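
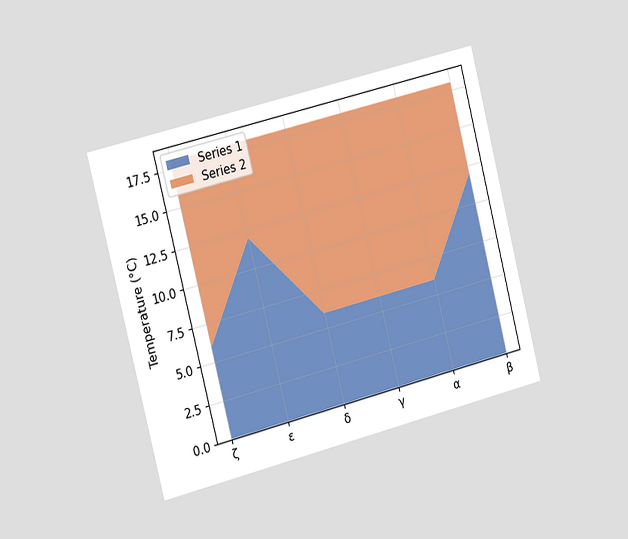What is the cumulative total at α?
The chart is tilted about 14° counter-clockwise and viewed slightly from the left. The stacked total at α reaches 18°C.

18°C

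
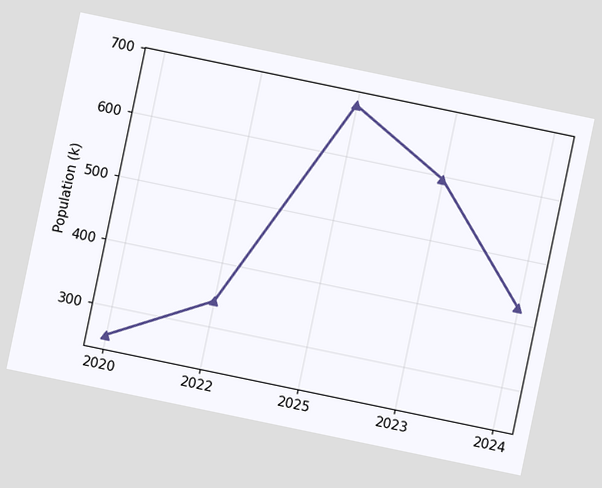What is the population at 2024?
425k

The chart is tilted about 12° clockwise. At 2024, the line is at 425k.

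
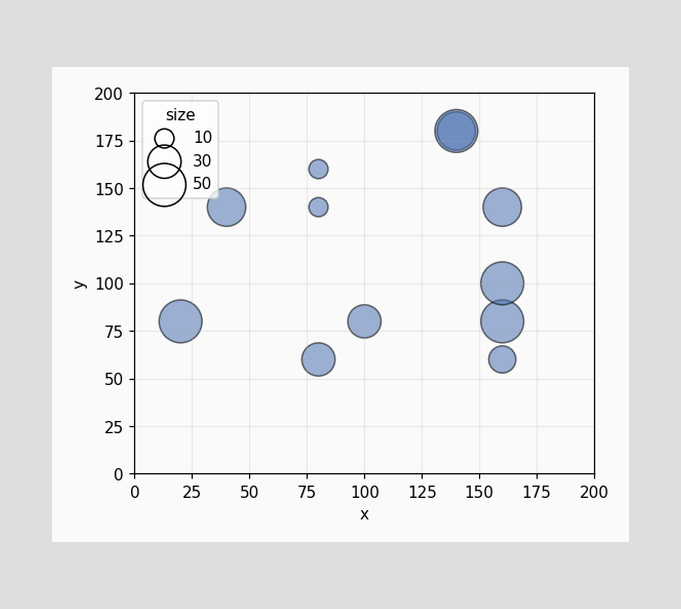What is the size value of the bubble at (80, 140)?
Matching the bubble at (80, 140) against the size legend gives 10.

10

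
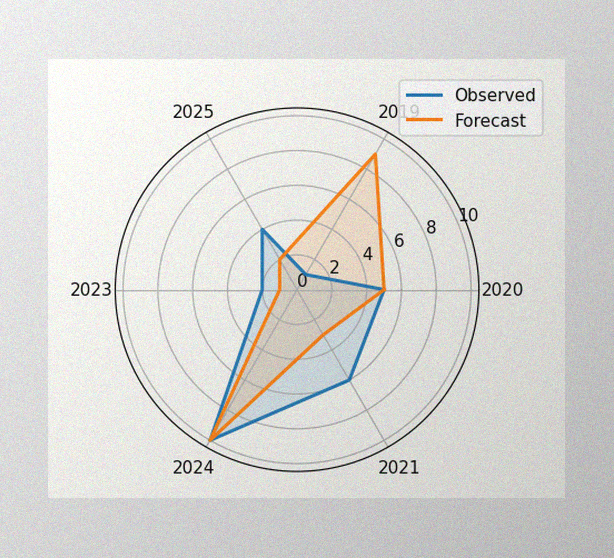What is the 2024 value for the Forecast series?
The image has some photo noise and uneven lighting. On the 2024 axis, Forecast reaches 10.

10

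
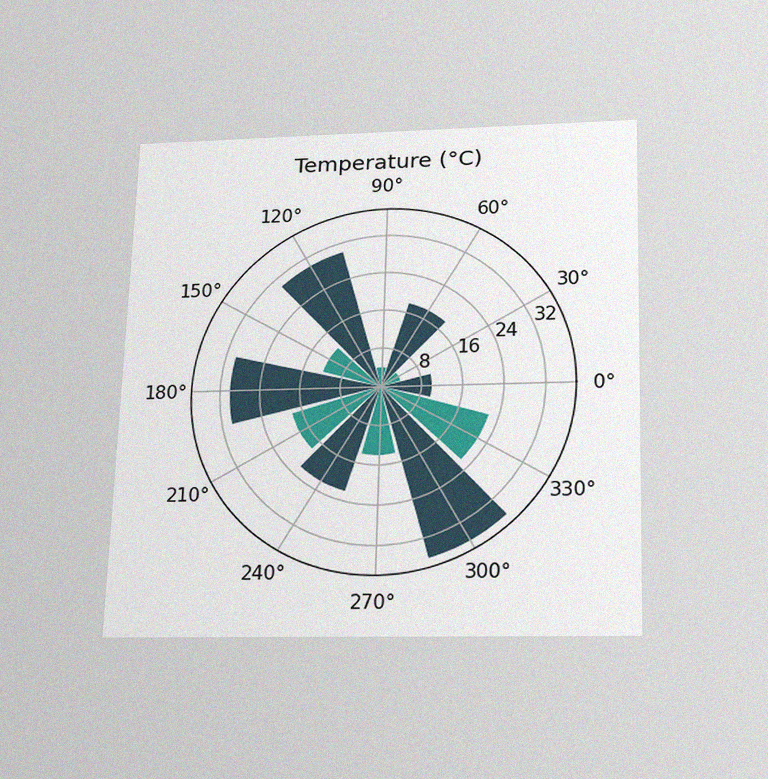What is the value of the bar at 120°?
30°C

The chart is viewed slightly from below, with some photo noise. The bar at 120° reaches 30°C on the radial axis.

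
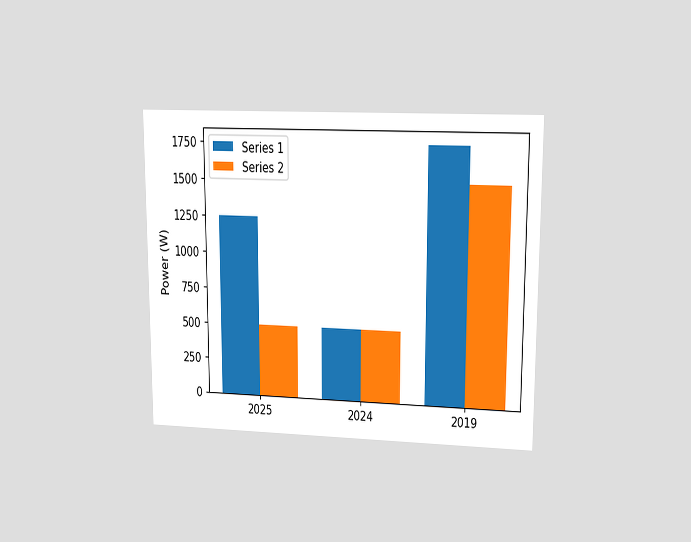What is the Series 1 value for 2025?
1250W

The chart is viewed at a slight angle. The Series 1 bar at 2025 reaches 1250W on the y-axis.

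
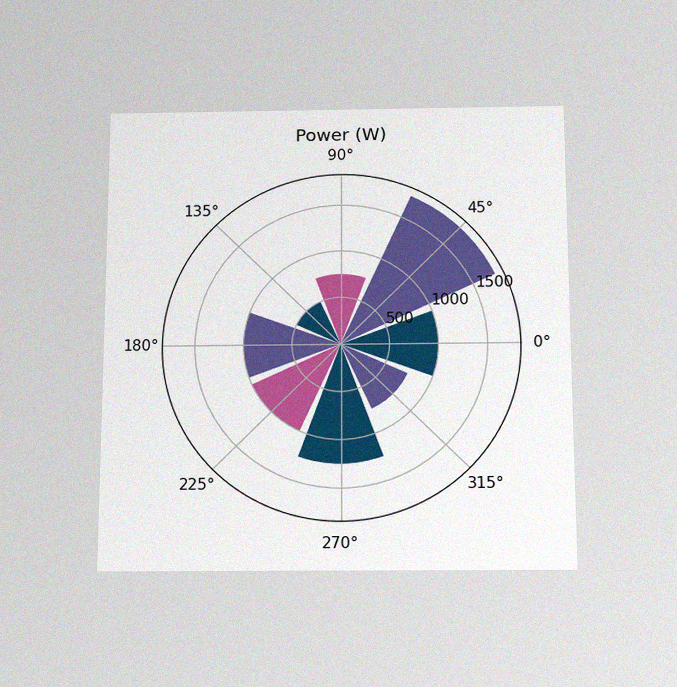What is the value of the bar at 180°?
The chart is viewed slightly from below, with some photo noise. The bar at 180° reaches 1000W on the radial axis.

1000W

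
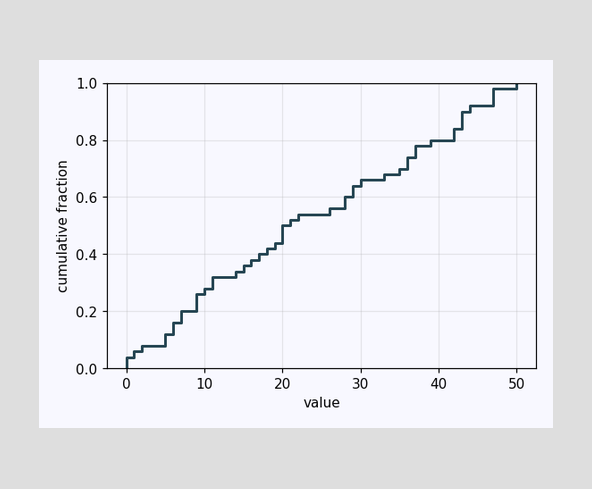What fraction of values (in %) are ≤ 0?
4%

At x=0 the ECDF step is at 4%.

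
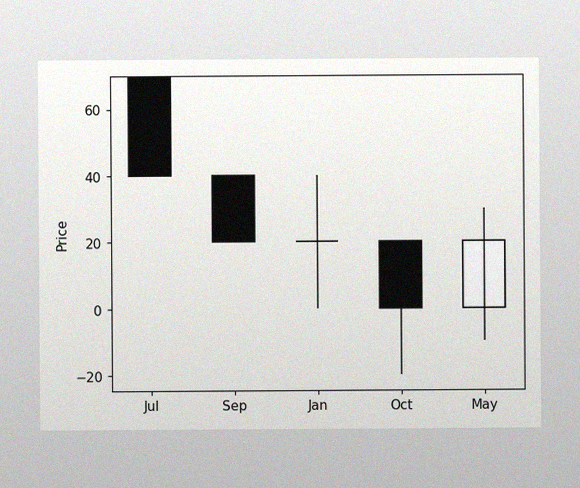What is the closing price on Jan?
The image has some photo noise and uneven lighting. The Jan candle closes at 20.

20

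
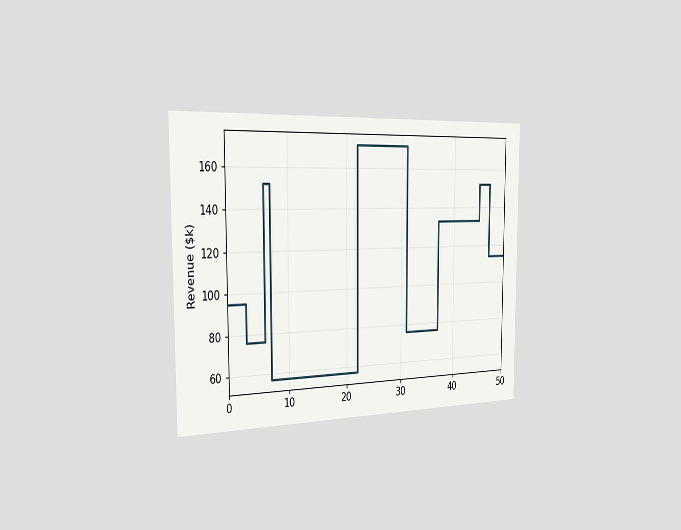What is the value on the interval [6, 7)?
$152k

The chart is viewed slightly from the left. On [6, 7) the step sits at $152k.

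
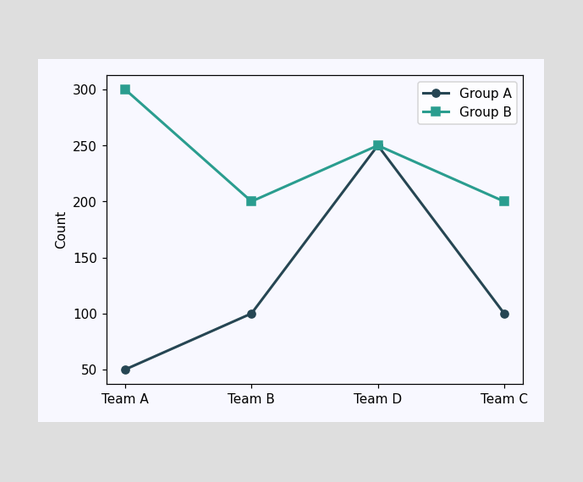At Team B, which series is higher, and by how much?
At Team B, Group B sits above the other line by 100.

Group B, by 100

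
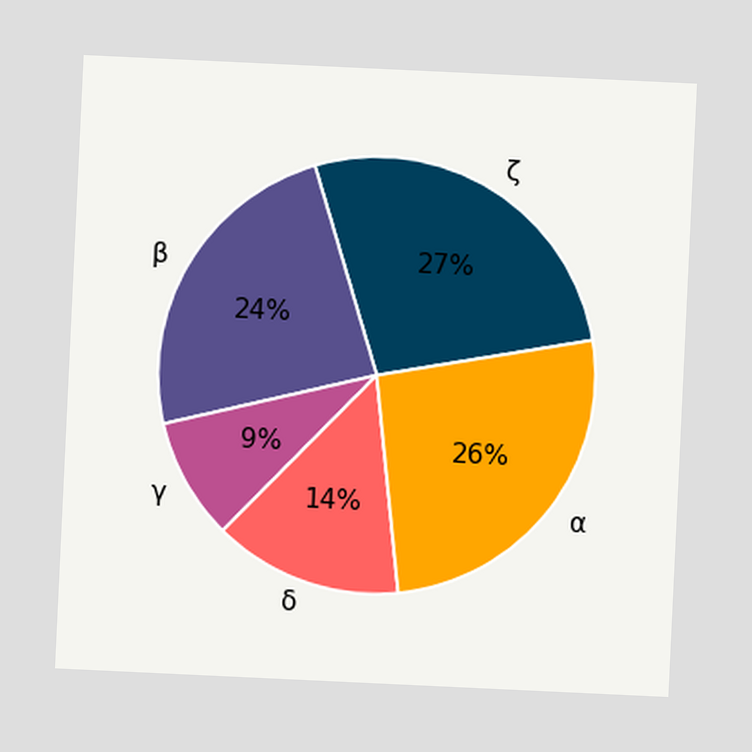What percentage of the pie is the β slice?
24%

The chart is tilted about 3° clockwise. The β slice takes up 24% of the pie.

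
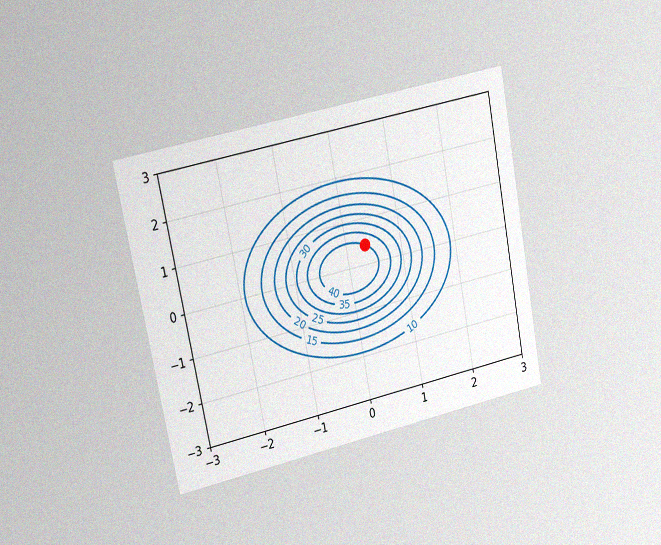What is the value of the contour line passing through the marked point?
The chart is tilted about 11° counter-clockwise and viewed slightly from the left, with some photo noise. The marked point sits on the contour labelled 40.

40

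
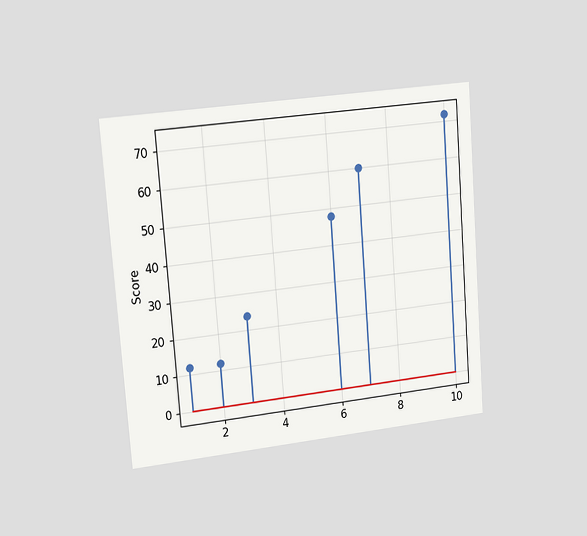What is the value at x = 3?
24

The chart is tilted about 4° counter-clockwise and viewed slightly from the left. The stem at x=3 reaches 24.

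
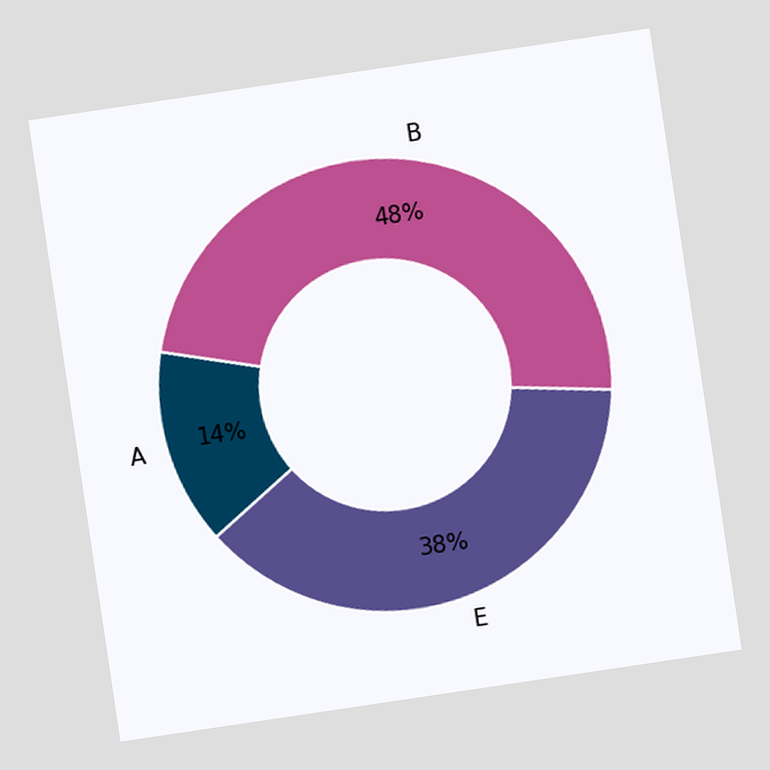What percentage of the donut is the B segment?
48%

The chart is tilted about 8° counter-clockwise. The B segment takes up 48% of the ring.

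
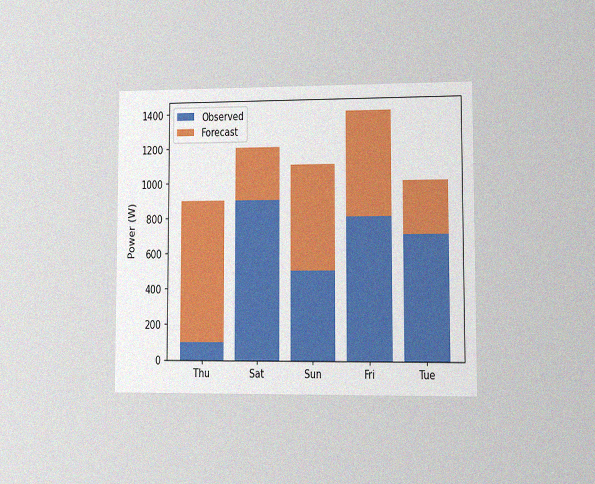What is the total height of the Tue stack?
The chart is viewed at a slight angle, with some photo noise. The Tue stack's top reaches 1000W on the y-axis.

1000W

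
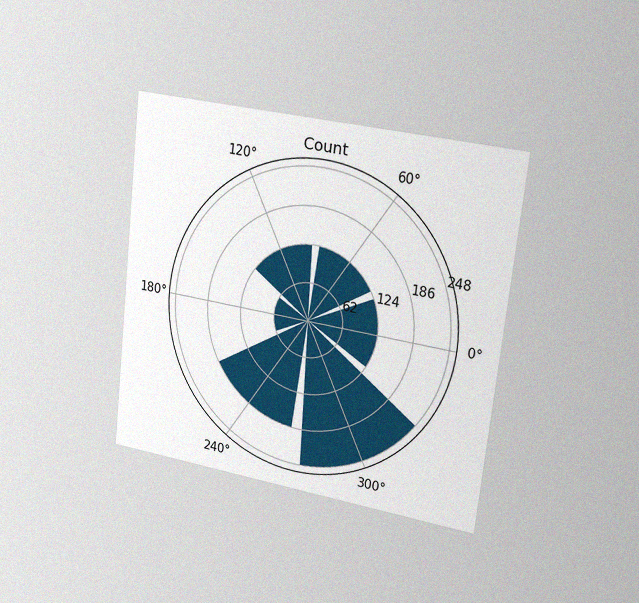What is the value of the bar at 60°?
124

The chart is tilted about 6° clockwise and viewed slightly from the right, with some photo noise. The bar at 60° reaches 124 on the radial axis.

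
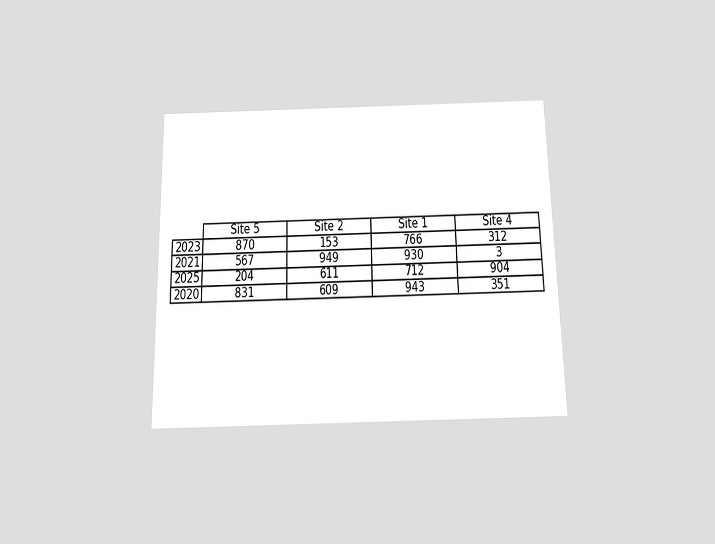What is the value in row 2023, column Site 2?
153

The chart is viewed slightly from below. The (2023, Site 2) cell reads 153.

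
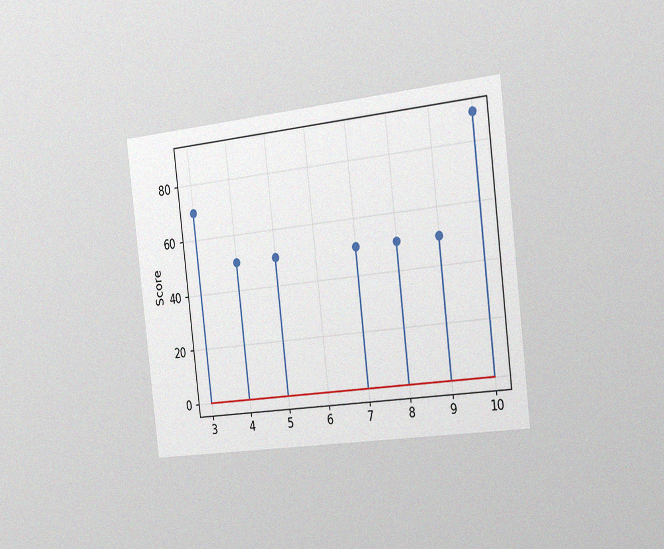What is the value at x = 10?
The chart is tilted about 7° counter-clockwise and viewed slightly from the right, with some photo noise. The stem at x=10 reaches 90.

90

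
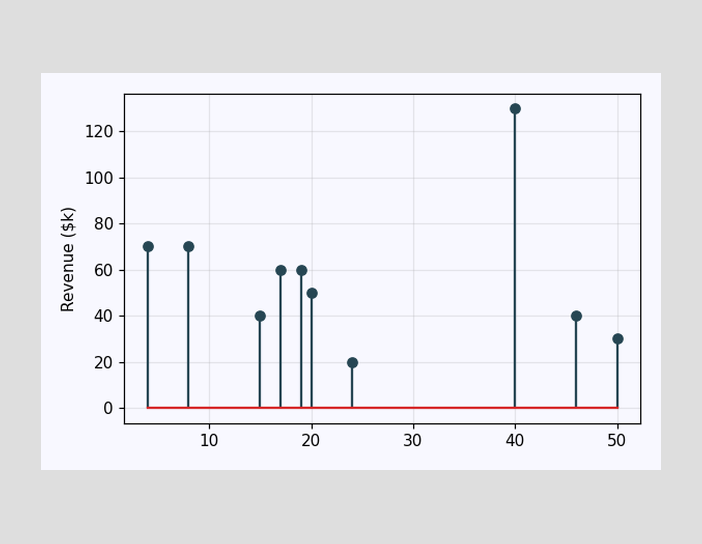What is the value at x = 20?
The stem at x=20 reaches $50k.

$50k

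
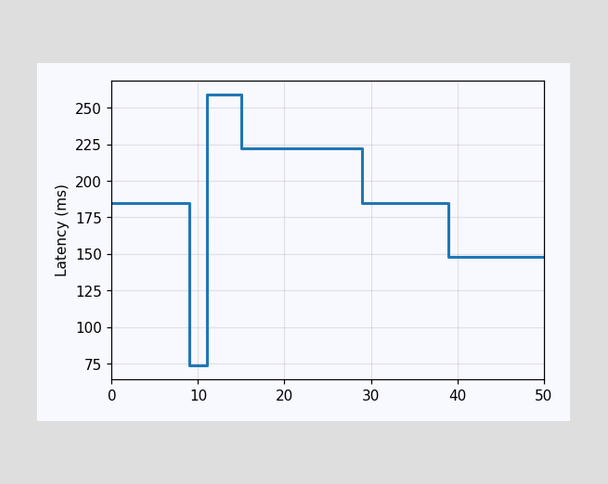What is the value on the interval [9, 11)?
On [9, 11) the step sits at 74ms.

74ms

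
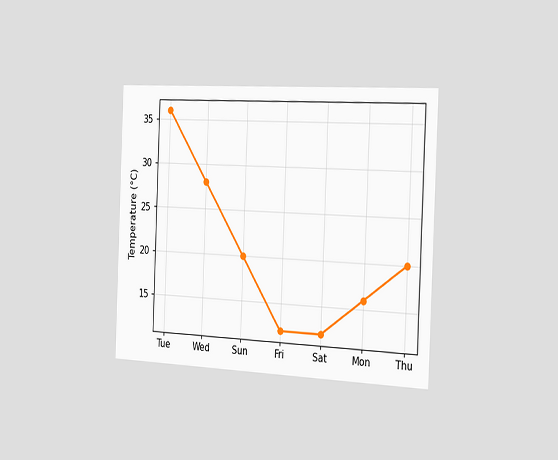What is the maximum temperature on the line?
The chart is tilted about 2° clockwise and viewed slightly from the right. The highest point is at Tue, and reading across to the y-axis gives 36°C.

36°C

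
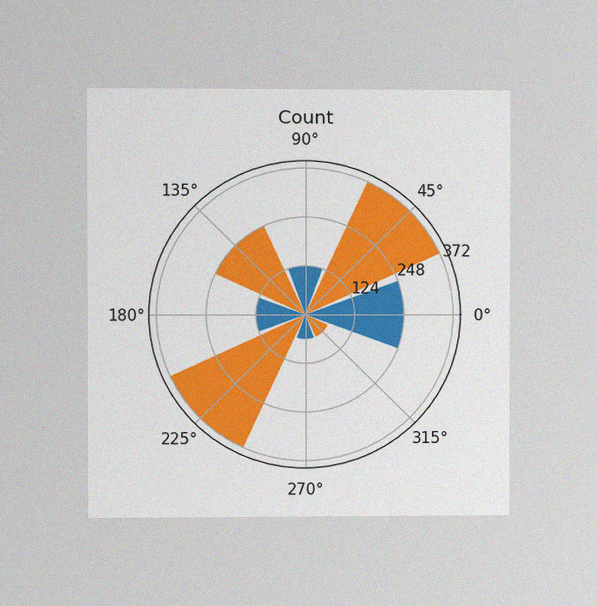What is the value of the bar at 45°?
The chart is viewed at a slight angle, with some photo noise. The bar at 45° reaches 372 on the radial axis.

372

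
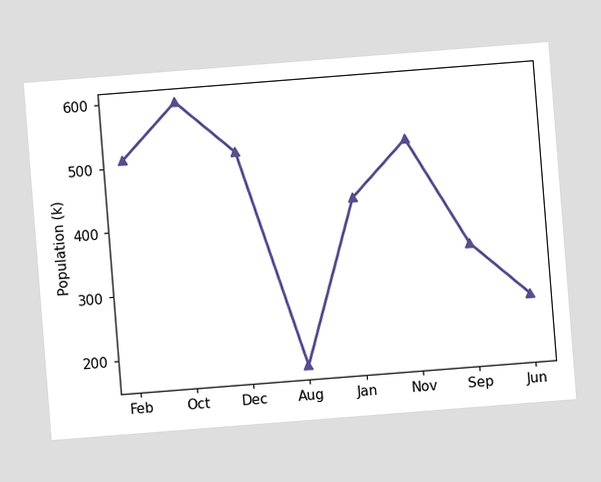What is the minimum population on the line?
The chart is tilted about 4° counter-clockwise. The lowest point is at Aug, and reading across to the y-axis gives 170k.

170k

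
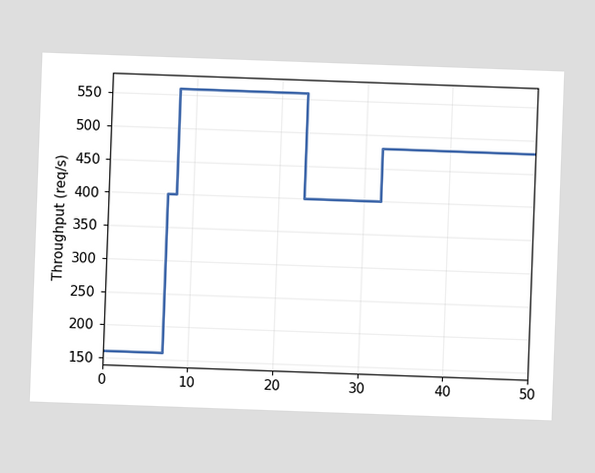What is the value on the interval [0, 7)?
The chart is tilted about 2° clockwise. On [0, 7) the step sits at 160req/s.

160req/s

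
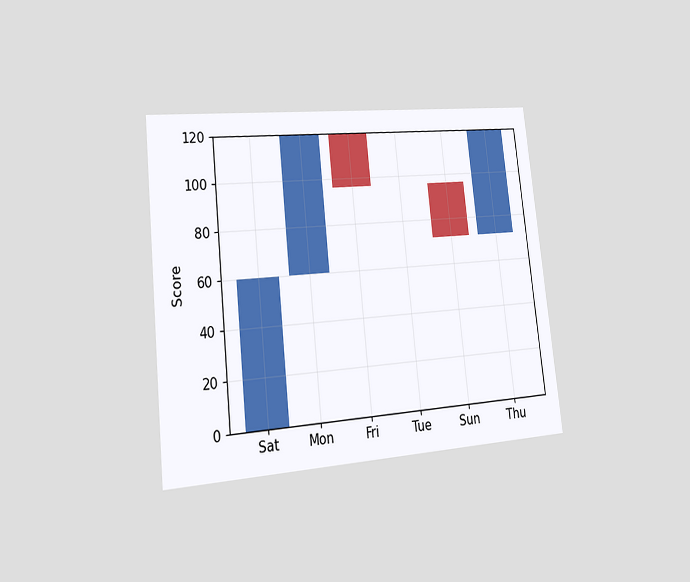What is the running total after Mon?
The chart is tilted about 6° counter-clockwise and viewed slightly from the left. After Mon the running total reaches 120.

120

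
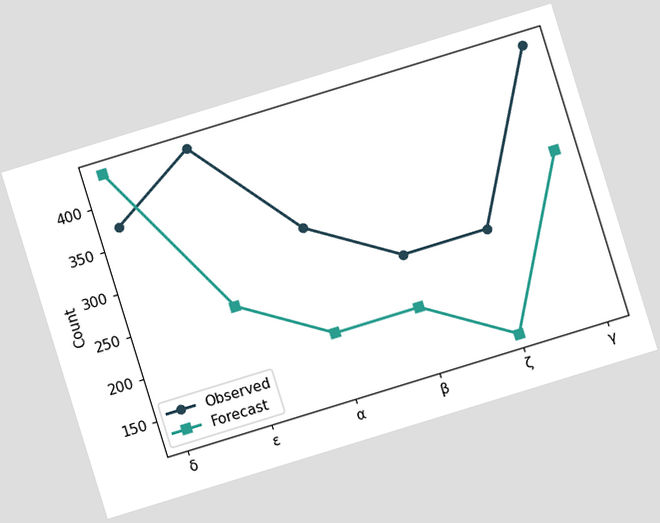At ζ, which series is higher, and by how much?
The chart is tilted about 17° counter-clockwise. At ζ, Observed sits above the other line by 124.

Observed, by 124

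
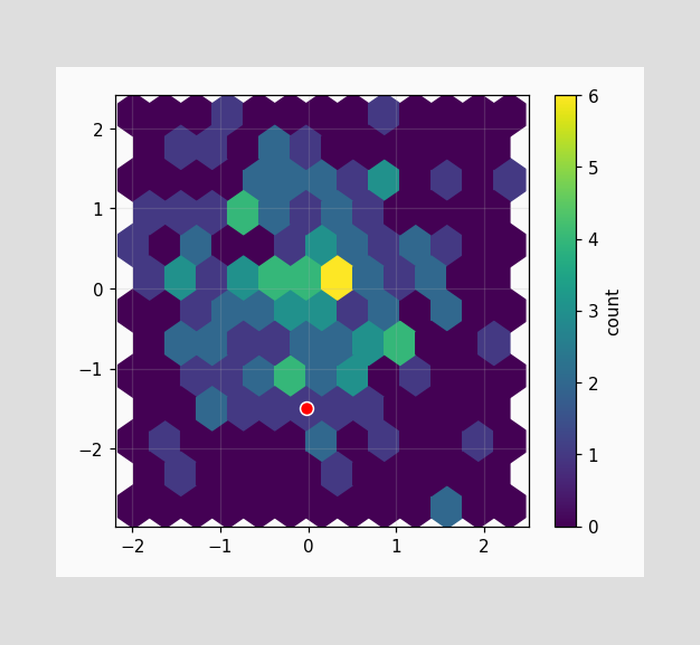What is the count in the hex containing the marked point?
1

The marked hex reads 1 on the colorbar.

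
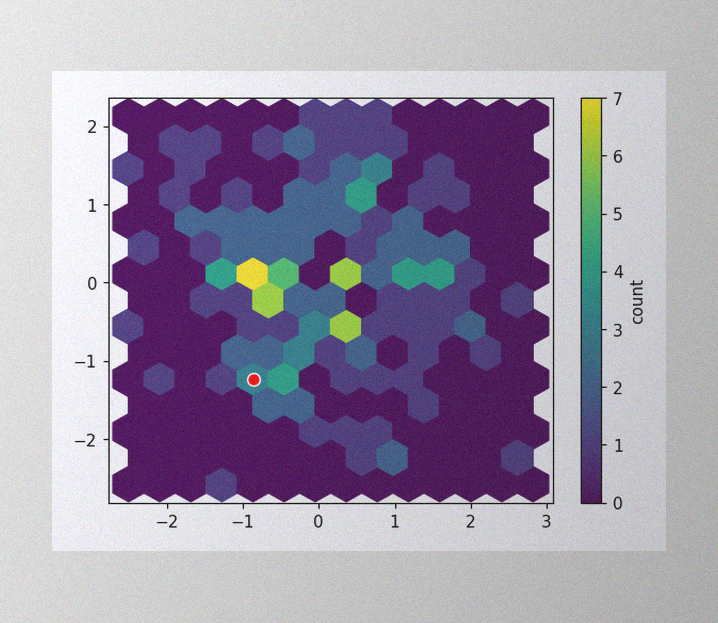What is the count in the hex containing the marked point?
The image has some photo noise and uneven lighting. The marked hex reads 3 on the colorbar.

3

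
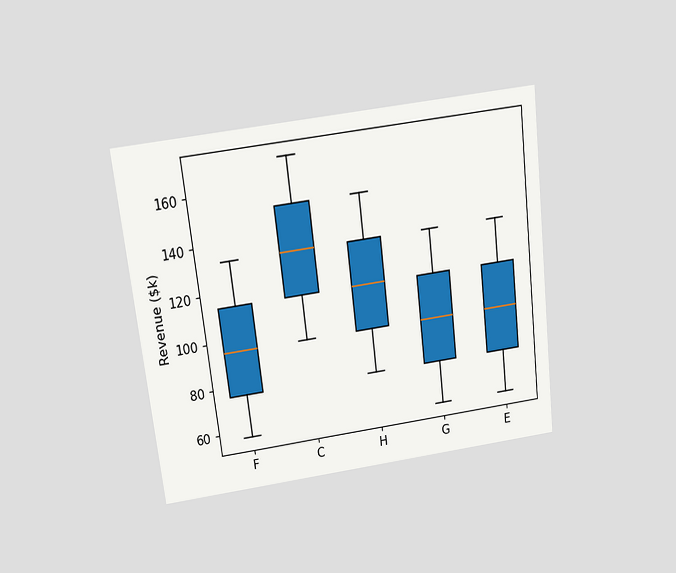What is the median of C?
The chart is tilted about 7° counter-clockwise and viewed slightly from above. The median line in the C box sits at $133k.

$133k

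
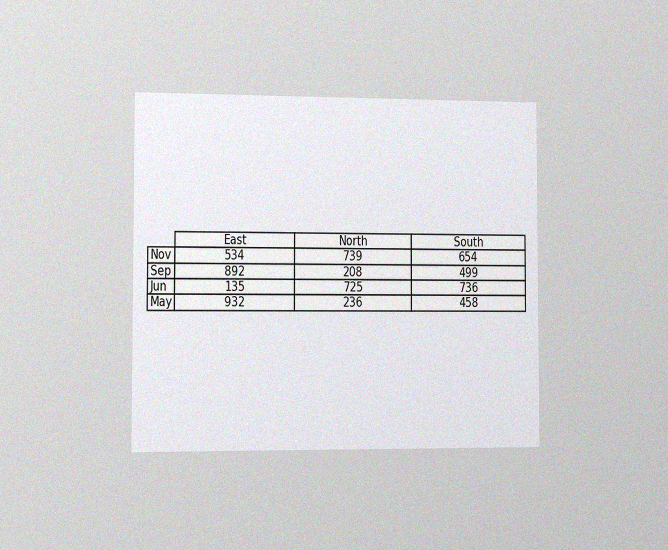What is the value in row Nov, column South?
The chart is viewed slightly from the left, with some photo noise. The (Nov, South) cell reads 654.

654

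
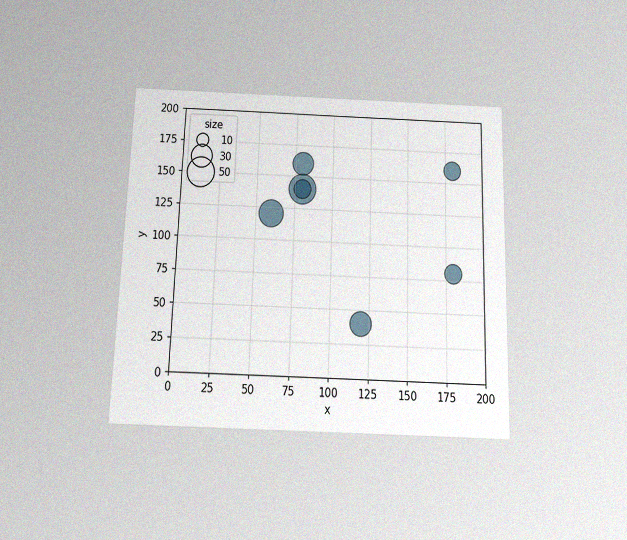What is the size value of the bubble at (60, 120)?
40

The chart is viewed slightly from below, with some photo noise. Matching the bubble at (60, 120) against the size legend gives 40.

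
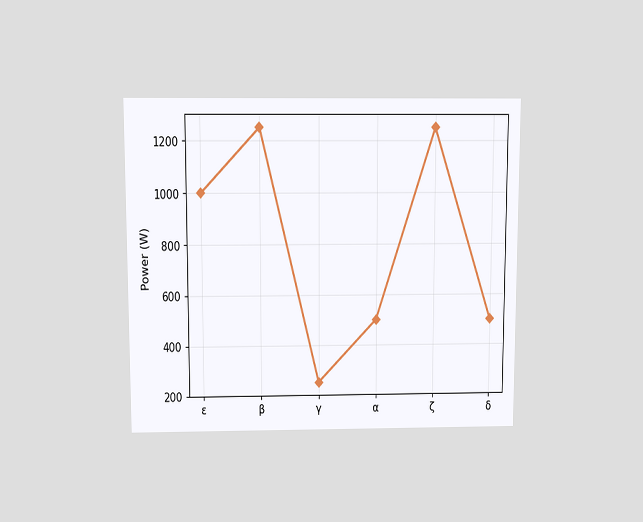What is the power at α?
The chart is viewed slightly from above. At α, the line is at 500W.

500W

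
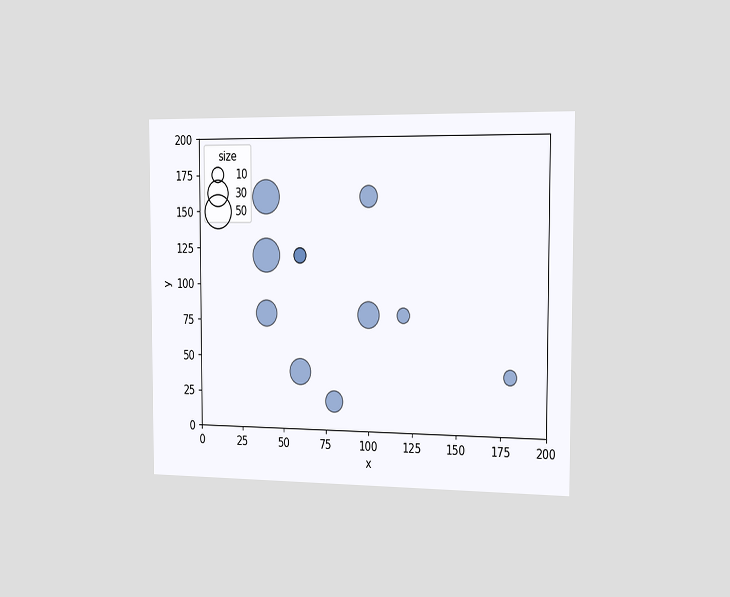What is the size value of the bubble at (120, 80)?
The chart is viewed slightly from the right. Matching the bubble at (120, 80) against the size legend gives 10.

10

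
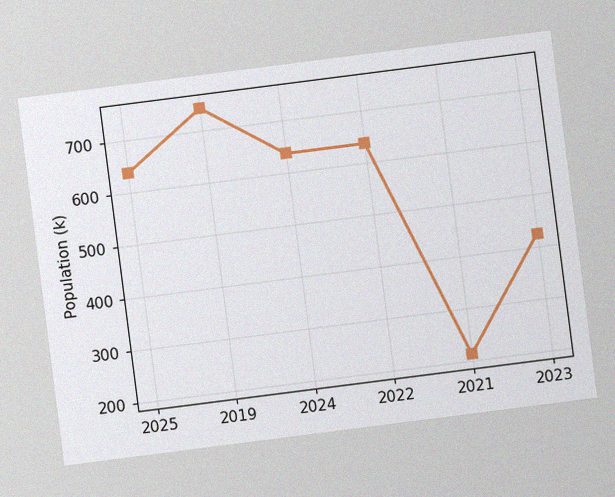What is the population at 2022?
The chart is tilted about 7° counter-clockwise, with some photo noise. At 2022, the line is at 636k.

636k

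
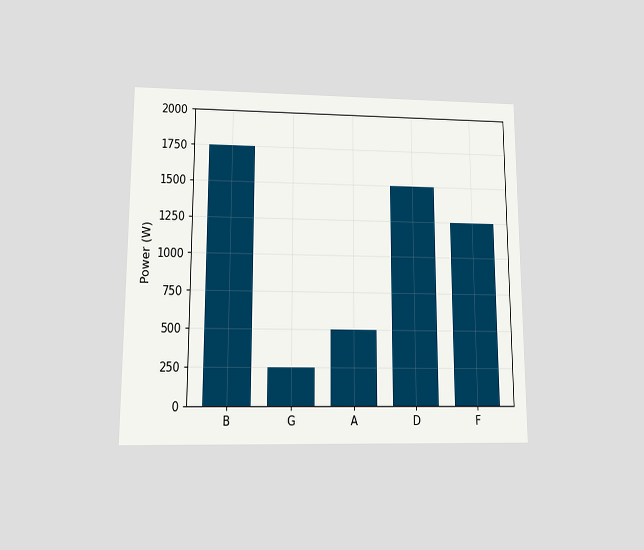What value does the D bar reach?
The chart is viewed at a slight angle. Reading along the chart's y-axis, the D bar reaches 1500W.

1500W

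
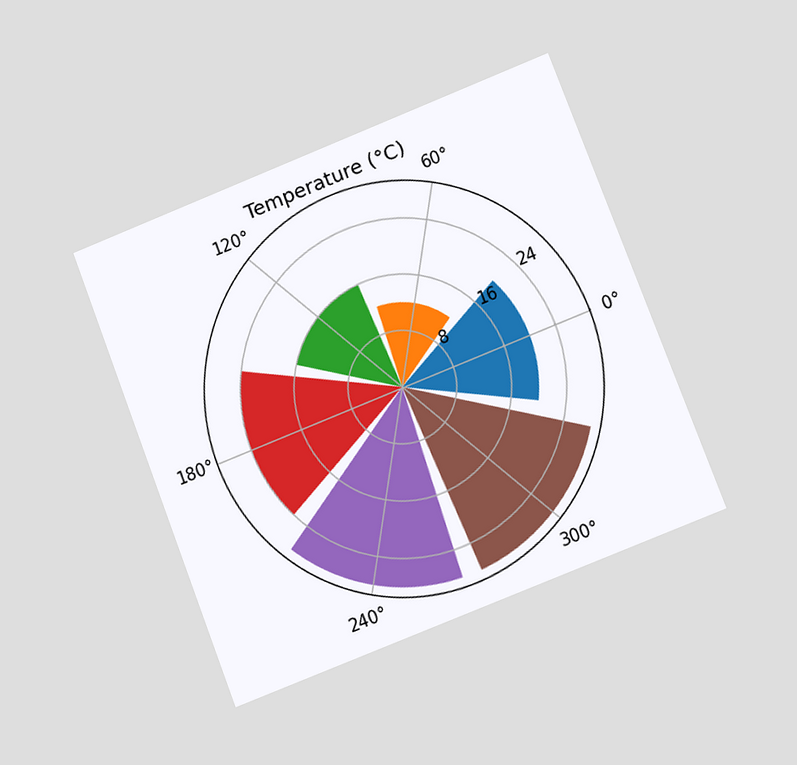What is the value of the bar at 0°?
The chart is tilted about 21° counter-clockwise and viewed at a slight angle. The bar at 0° reaches 20°C on the radial axis.

20°C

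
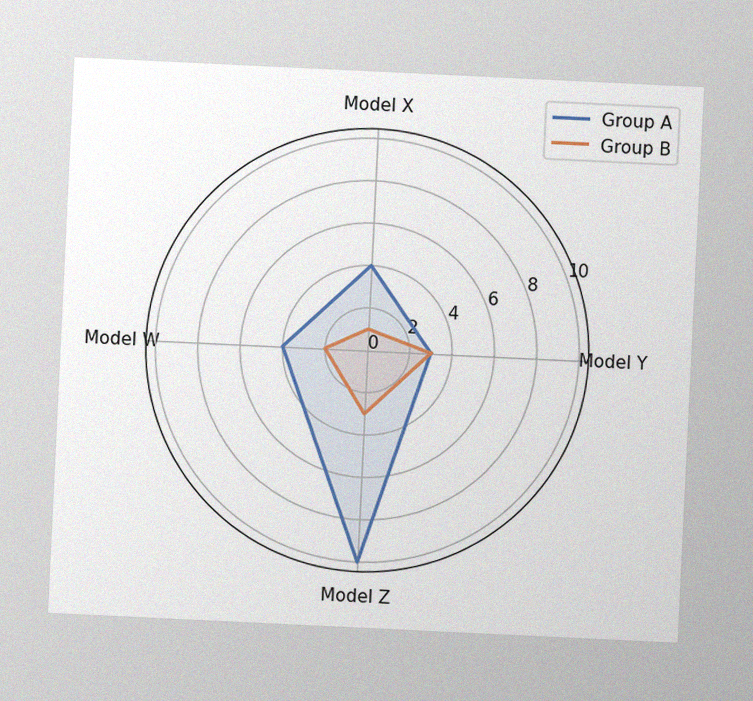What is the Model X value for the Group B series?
The chart is tilted about 3° clockwise, with some photo noise. On the Model X axis, Group B reaches 1.

1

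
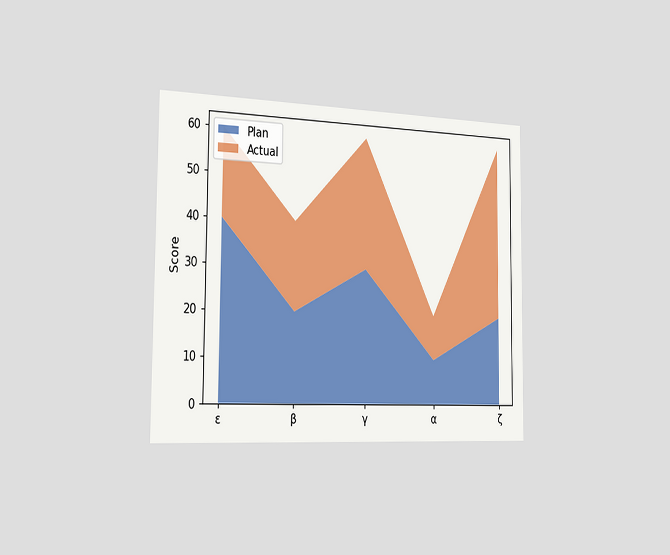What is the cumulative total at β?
The chart is viewed slightly from the left. The stacked total at β reaches 40.

40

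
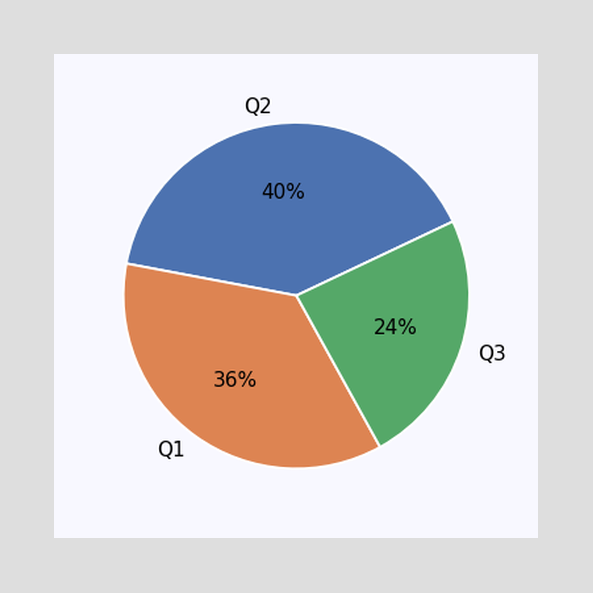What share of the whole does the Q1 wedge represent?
The Q1 slice takes up 36% of the pie.

36%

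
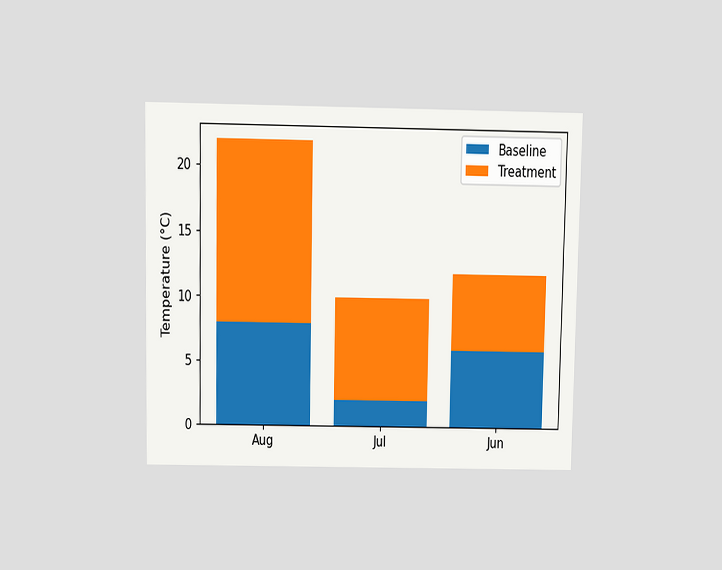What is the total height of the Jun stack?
The chart is viewed slightly from above. The Jun stack's top reaches 12°C on the y-axis.

12°C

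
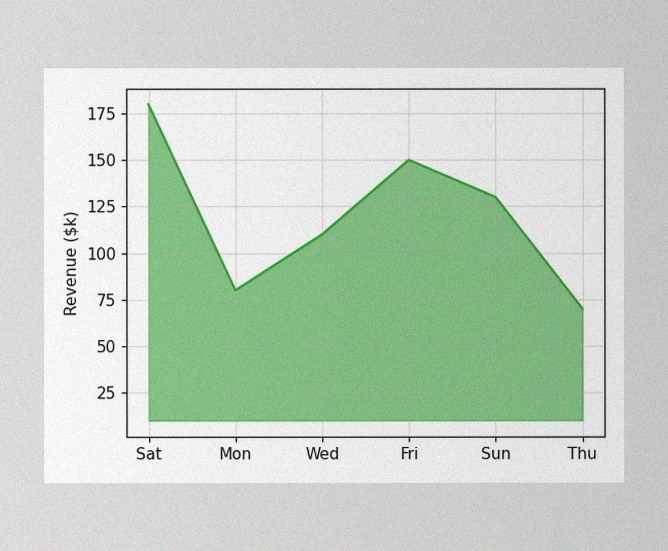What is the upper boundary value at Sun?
$130k

The image has some photo noise and uneven lighting. At Sun the upper boundary is at $130k.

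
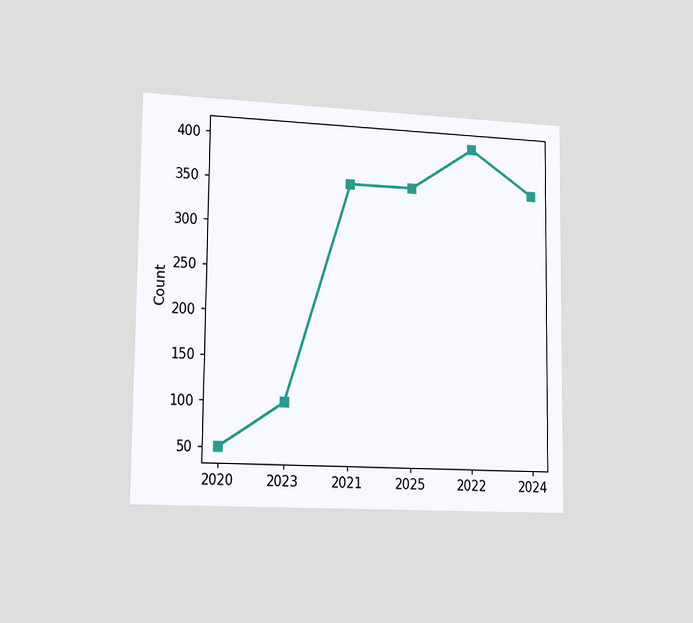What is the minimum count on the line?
The chart is viewed slightly from the left. The lowest point is at 2020, and reading across to the y-axis gives 50.

50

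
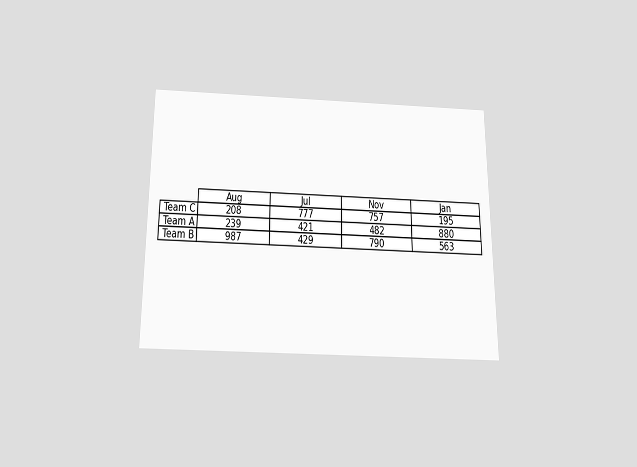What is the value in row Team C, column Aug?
208

The chart is viewed slightly from below. The (Team C, Aug) cell reads 208.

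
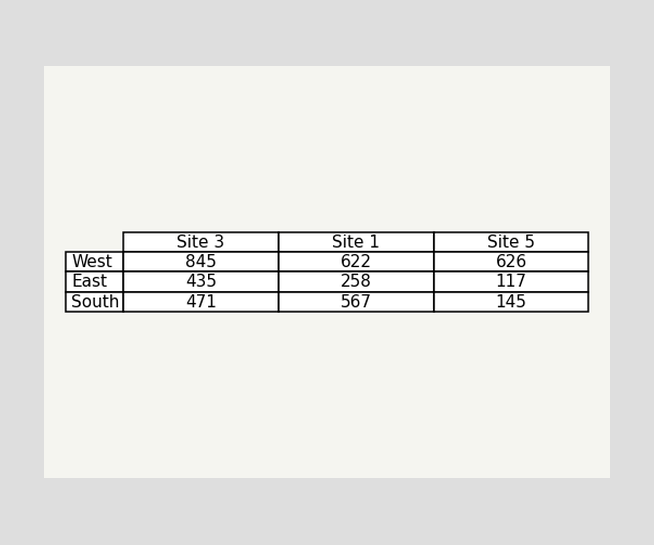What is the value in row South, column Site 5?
The (South, Site 5) cell reads 145.

145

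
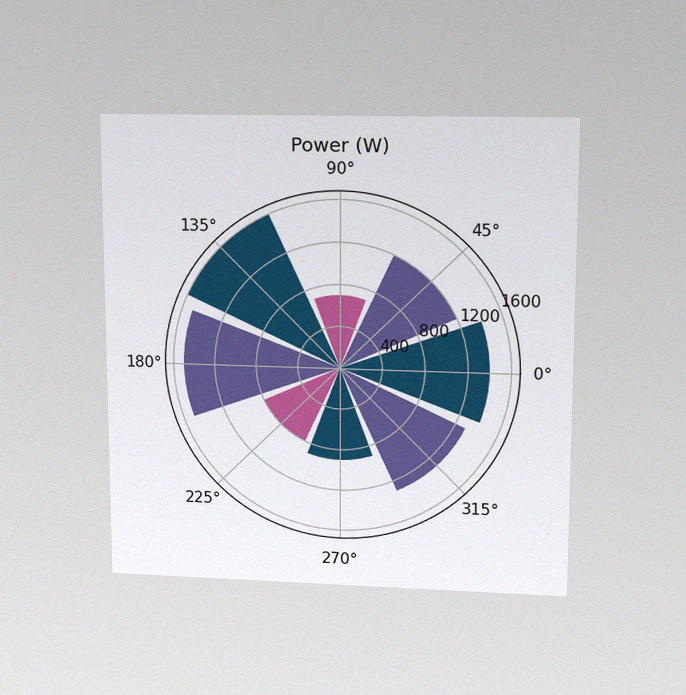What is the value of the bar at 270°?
900W

The chart is viewed slightly from above, with some photo noise. The bar at 270° reaches 900W on the radial axis.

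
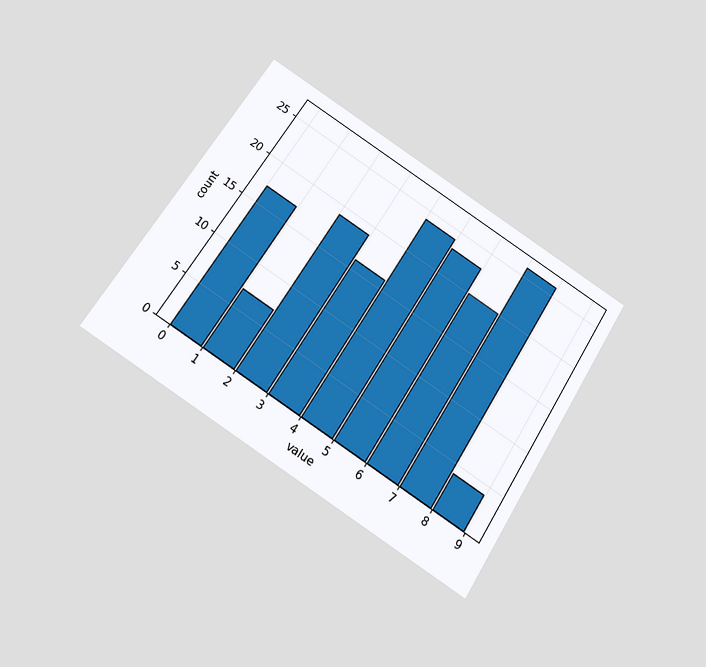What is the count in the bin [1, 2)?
The chart is tilted about 33° clockwise and viewed slightly from below. The [1, 2) bin has height 7.

7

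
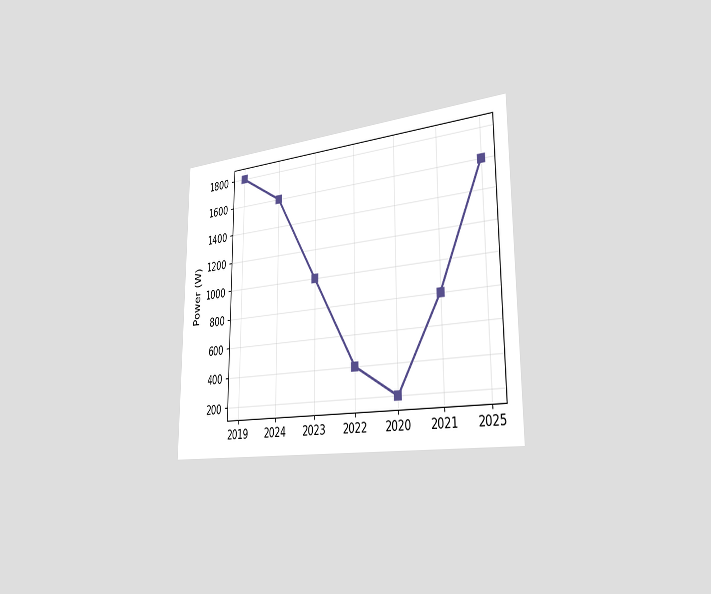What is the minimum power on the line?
The chart is viewed slightly from the right. The lowest point is at 2020, and reading across to the y-axis gives 200W.

200W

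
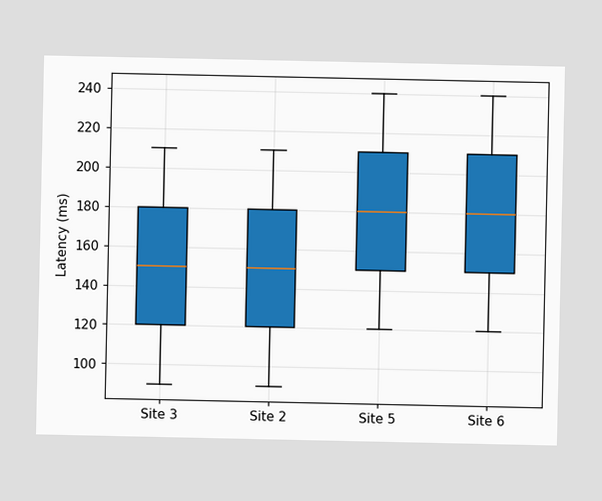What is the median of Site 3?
The median line in the Site 3 box sits at 150ms.

150ms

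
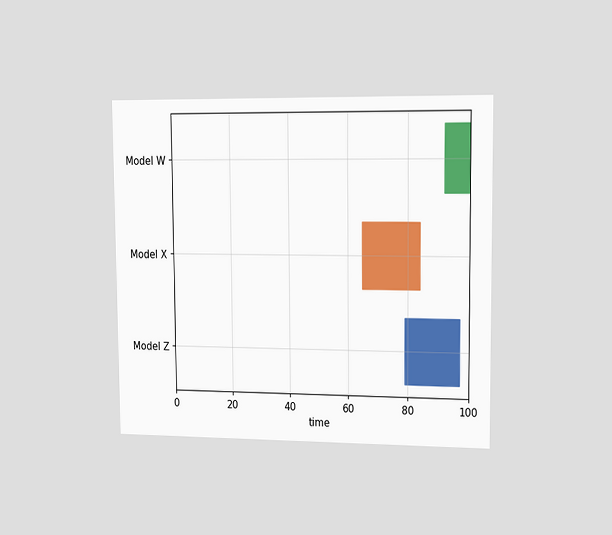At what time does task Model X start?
The chart is viewed slightly from the right. The Model X bar begins at t=65.

65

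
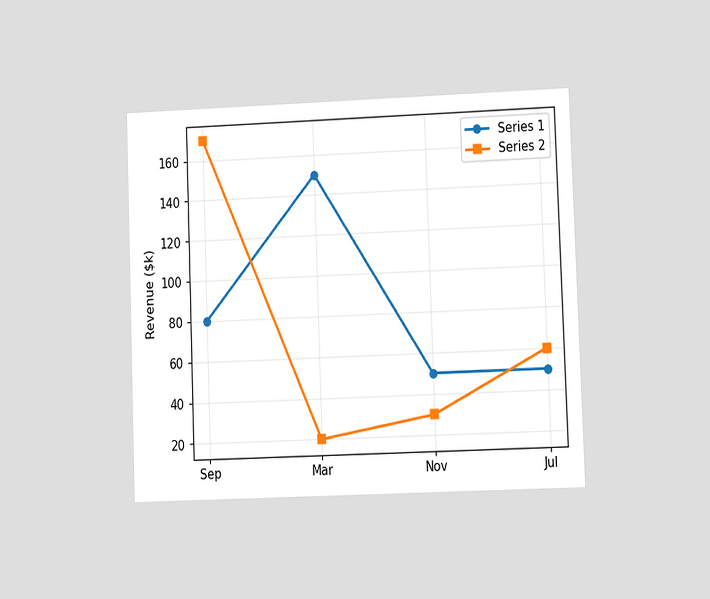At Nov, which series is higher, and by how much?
Series 1, by $20k

The chart is tilted about 2° counter-clockwise and viewed at a slight angle. At Nov, Series 1 sits above the other line by $20k.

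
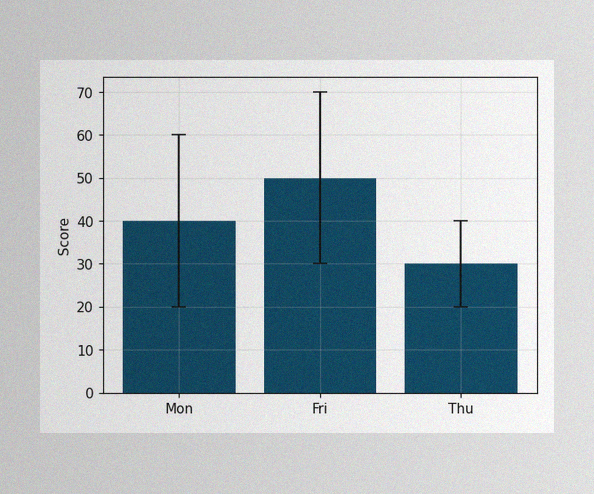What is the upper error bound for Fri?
70

The image has some photo noise and uneven lighting. The Fri bar's upper whisker reaches 70.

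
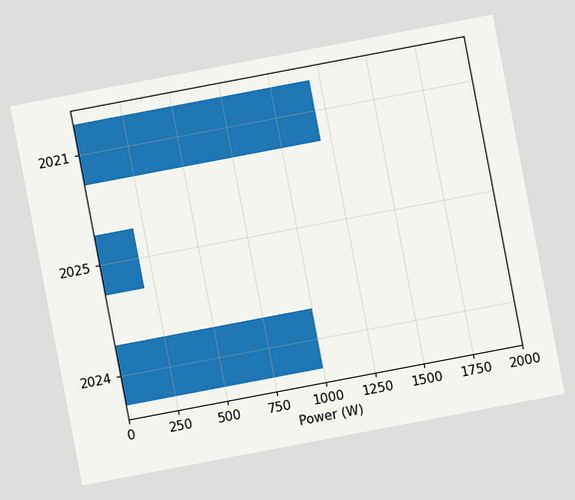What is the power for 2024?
The chart is tilted about 11° counter-clockwise. Reading along the chart's x-axis, the 2024 bar reaches 1000W.

1000W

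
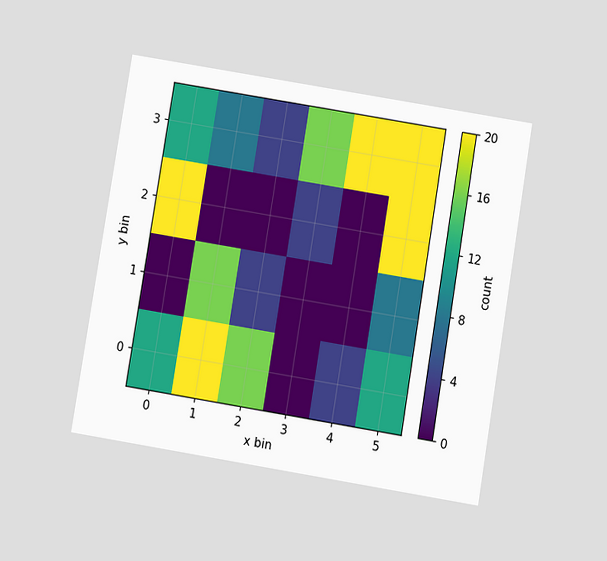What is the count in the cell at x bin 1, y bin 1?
The chart is tilted about 9° clockwise and viewed slightly from below. Matching the cell (1, 1) against the colorbar gives 16.

16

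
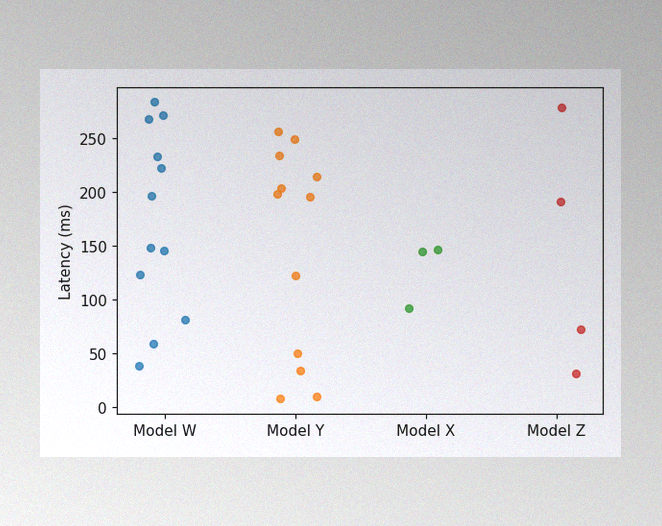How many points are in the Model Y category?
12

The image has some photo noise and uneven lighting. Counting the markers in the Model Y column gives 12.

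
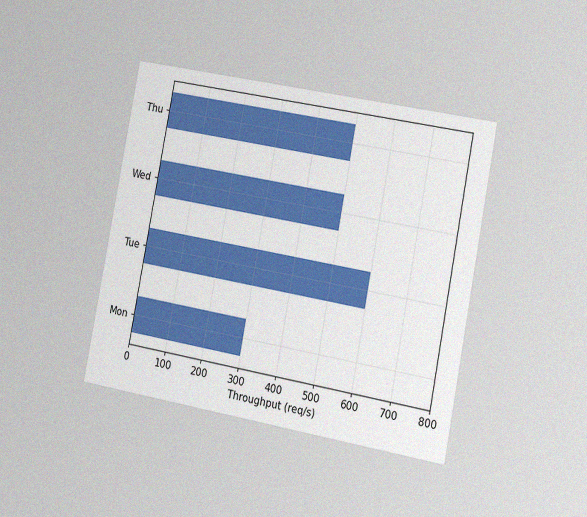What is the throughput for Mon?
300req/s

The chart is tilted about 11° clockwise and viewed slightly from the right, with some photo noise. Reading along the chart's x-axis, the Mon bar reaches 300req/s.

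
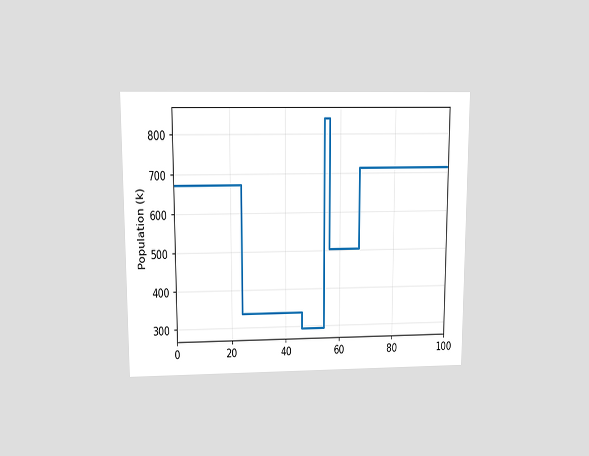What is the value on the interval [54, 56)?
The chart is viewed slightly from above. On [54, 56) the step sits at 840k.

840k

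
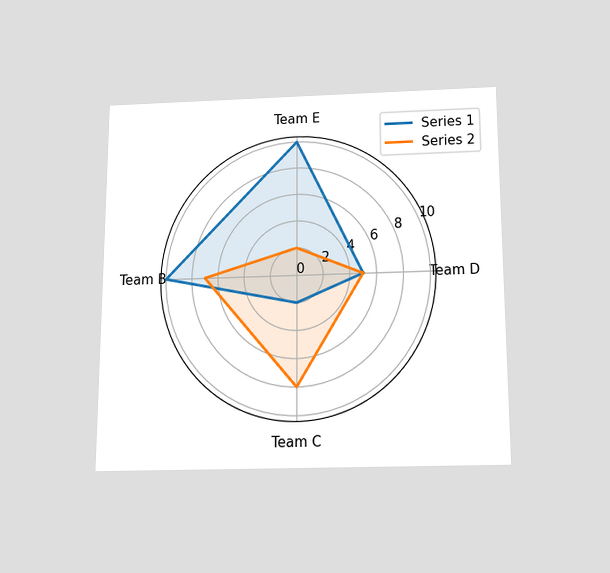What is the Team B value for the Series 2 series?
The chart is viewed slightly from below. On the Team B axis, Series 2 reaches 7.

7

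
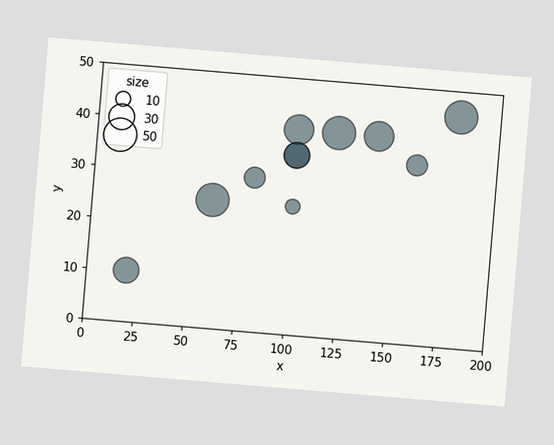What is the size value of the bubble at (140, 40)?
The chart is tilted about 5° clockwise. Matching the bubble at (140, 40) against the size legend gives 40.

40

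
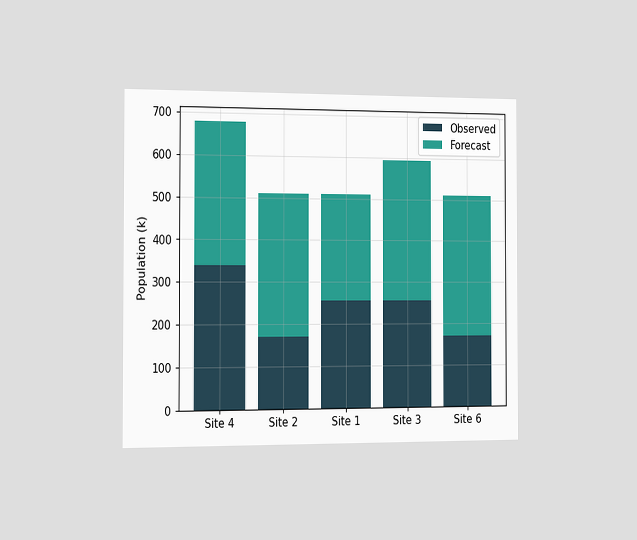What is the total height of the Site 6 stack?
510k

The chart is viewed slightly from the left. The Site 6 stack's top reaches 510k on the y-axis.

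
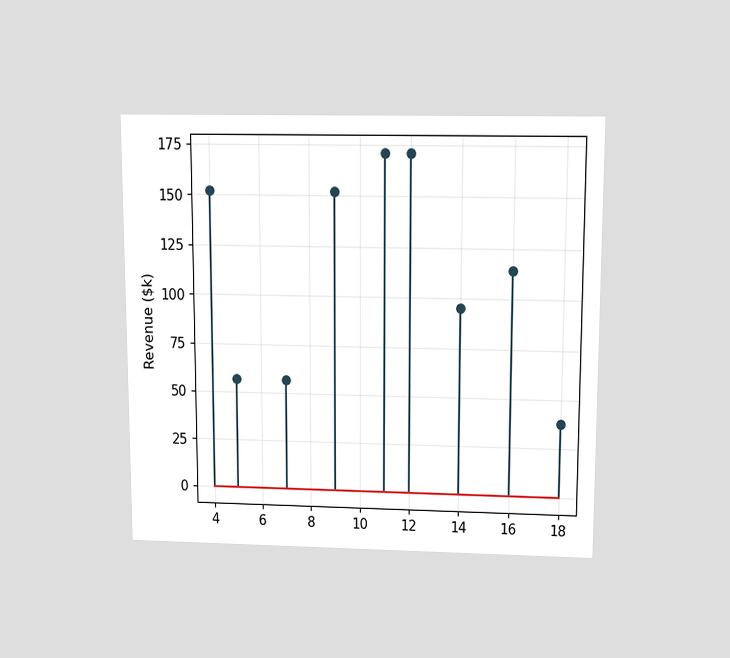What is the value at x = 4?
$152k

The chart is viewed slightly from above. The stem at x=4 reaches $152k.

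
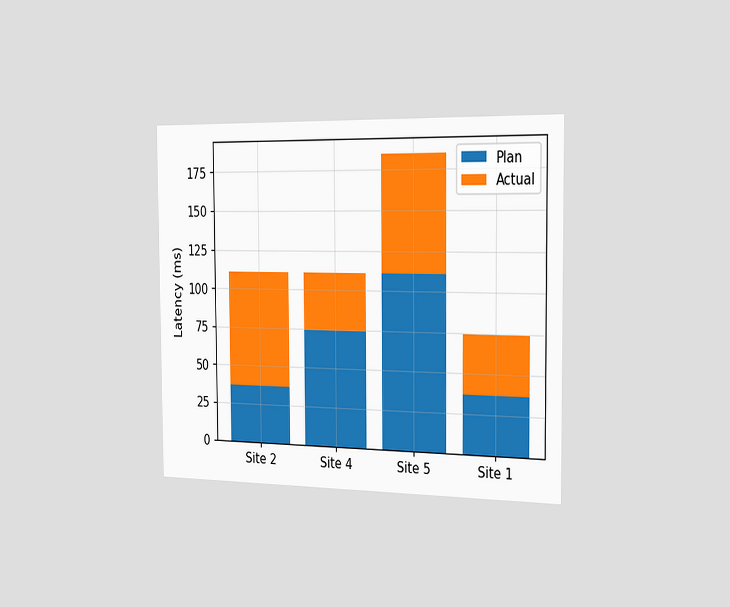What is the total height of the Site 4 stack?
111ms

The chart is viewed slightly from the right. The Site 4 stack's top reaches 111ms on the y-axis.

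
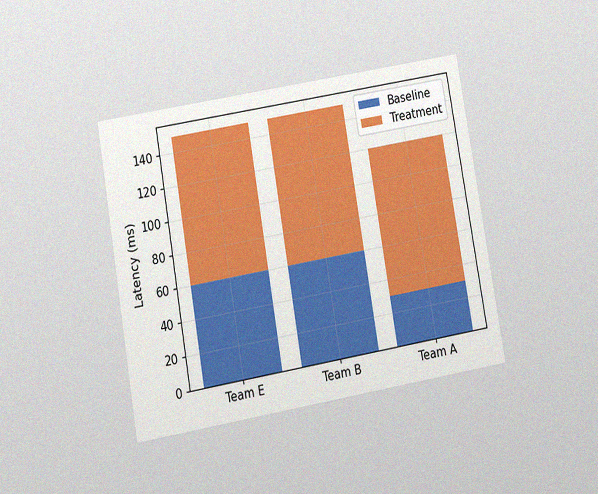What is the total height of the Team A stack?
120ms

The chart is tilted about 10° counter-clockwise and viewed at a slight angle, with some photo noise. The Team A stack's top reaches 120ms on the y-axis.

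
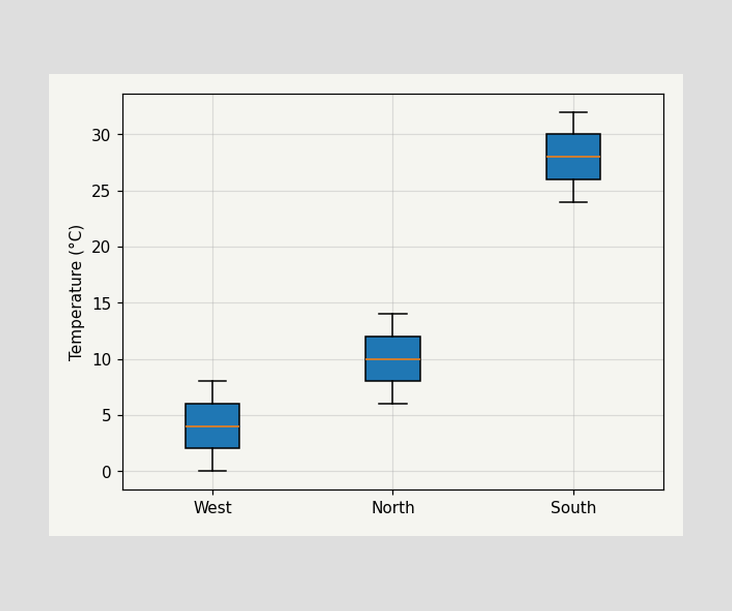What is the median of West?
4°C

The median line in the West box sits at 4°C.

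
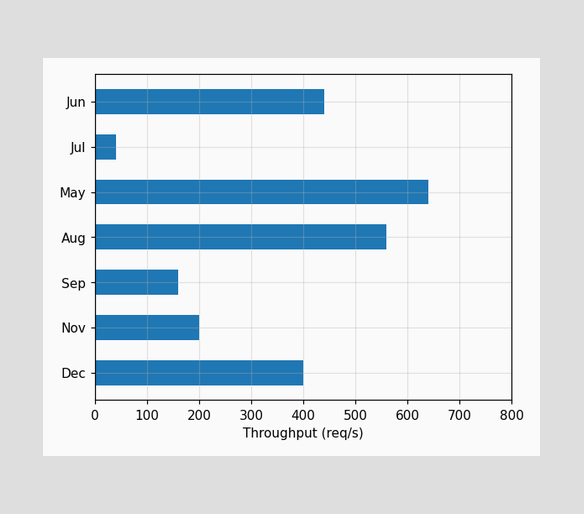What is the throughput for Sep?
Reading along the chart's x-axis, the Sep bar reaches 160req/s.

160req/s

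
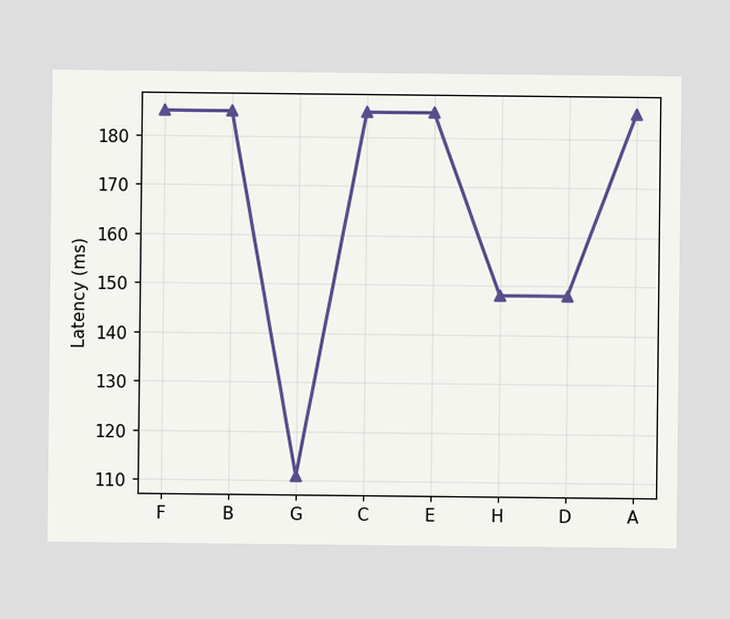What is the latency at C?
At C, the line is at 185ms.

185ms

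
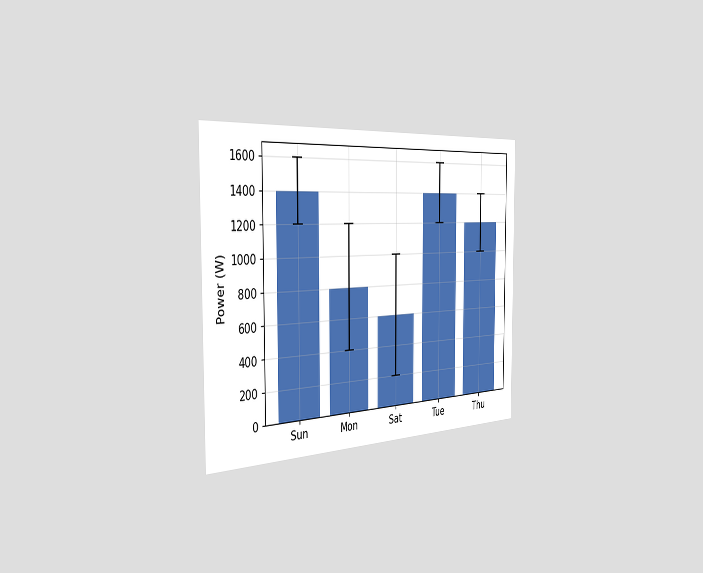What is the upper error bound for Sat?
The chart is viewed slightly from the left. The Sat bar's upper whisker reaches 1000W.

1000W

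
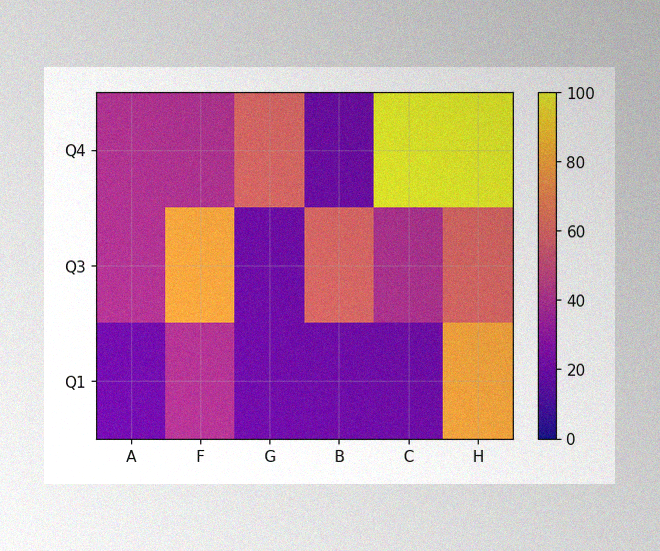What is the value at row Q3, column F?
80

The image has some photo noise and uneven lighting. Matching cell (Q3, F) against the colorbar gives 80.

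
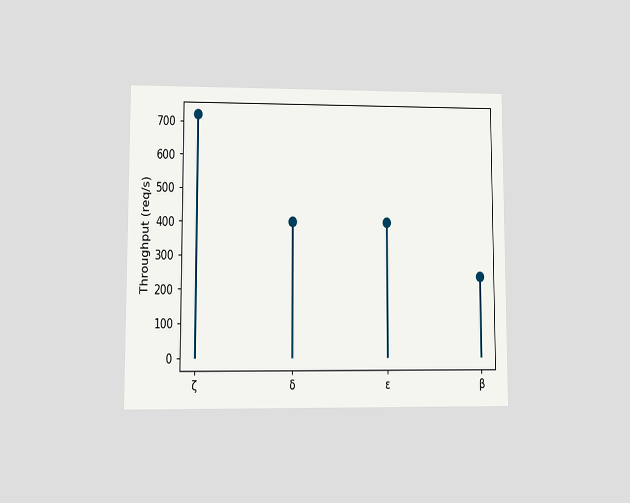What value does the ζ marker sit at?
720req/s

The chart is viewed at a slight angle. The ζ marker sits at 720req/s.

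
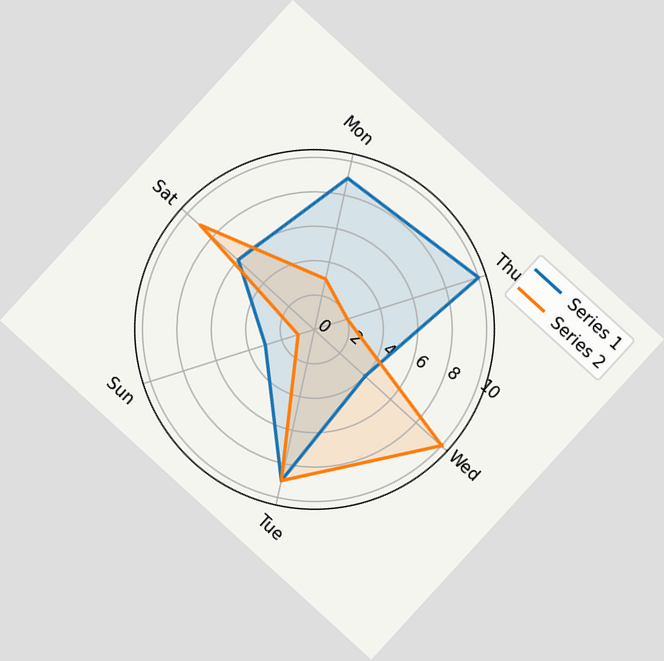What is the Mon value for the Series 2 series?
The chart is tilted about 42° clockwise. On the Mon axis, Series 2 reaches 3.

3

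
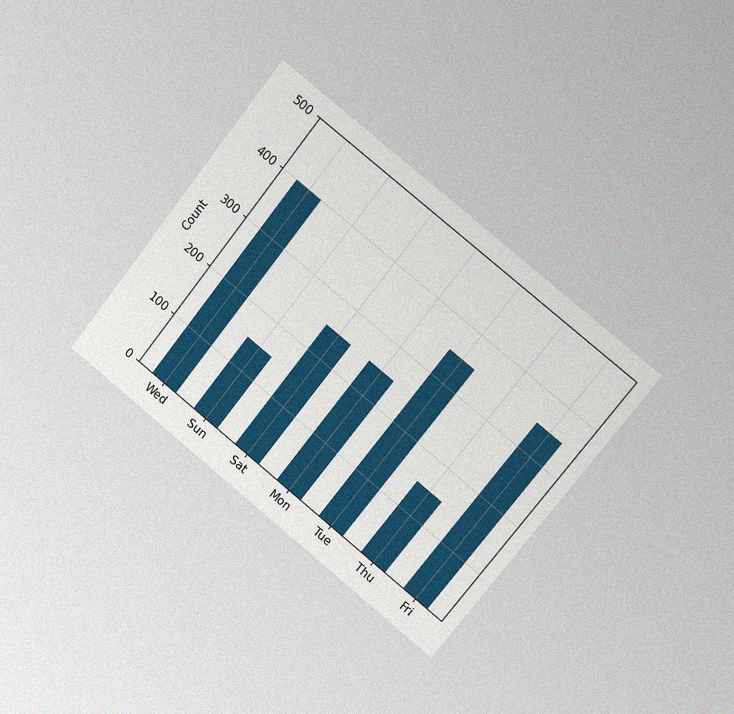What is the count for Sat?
250

The chart is tilted about 39° clockwise and viewed slightly from the right, with some photo noise. Reading along the chart's y-axis, the Sat bar reaches 250.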